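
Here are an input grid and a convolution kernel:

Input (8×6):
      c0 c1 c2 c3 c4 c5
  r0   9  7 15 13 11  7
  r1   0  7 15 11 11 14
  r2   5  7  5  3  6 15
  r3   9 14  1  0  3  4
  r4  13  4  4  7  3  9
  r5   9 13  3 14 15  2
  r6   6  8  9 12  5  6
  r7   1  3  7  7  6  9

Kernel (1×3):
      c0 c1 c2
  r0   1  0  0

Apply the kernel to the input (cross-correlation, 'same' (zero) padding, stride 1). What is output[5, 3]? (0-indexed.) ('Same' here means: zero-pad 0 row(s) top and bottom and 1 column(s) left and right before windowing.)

The receptive field on the zero-padded input at this output position is [3 14 15]. Elementwise product with the kernel and sum: 3·1.

3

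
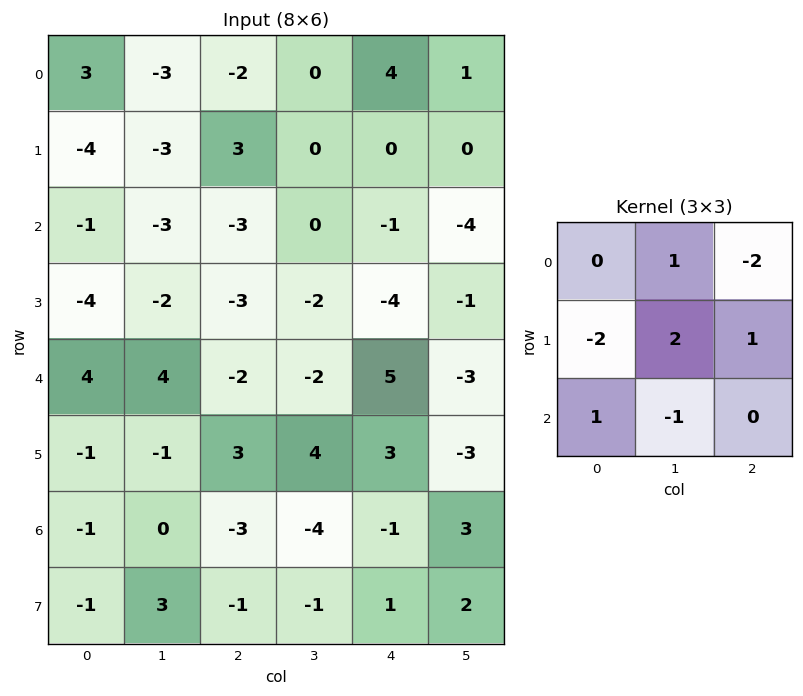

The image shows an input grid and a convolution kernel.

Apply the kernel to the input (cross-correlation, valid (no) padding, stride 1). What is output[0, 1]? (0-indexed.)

10

The receptive field on the input at this output position is [-3 -2 0 / -3 3 0 / -3 -3 0]. Elementwise product with the kernel and sum: -2·1 + 0·-2 + -3·-2 + 3·2 + 0·1 + -3·1 + -3·-1.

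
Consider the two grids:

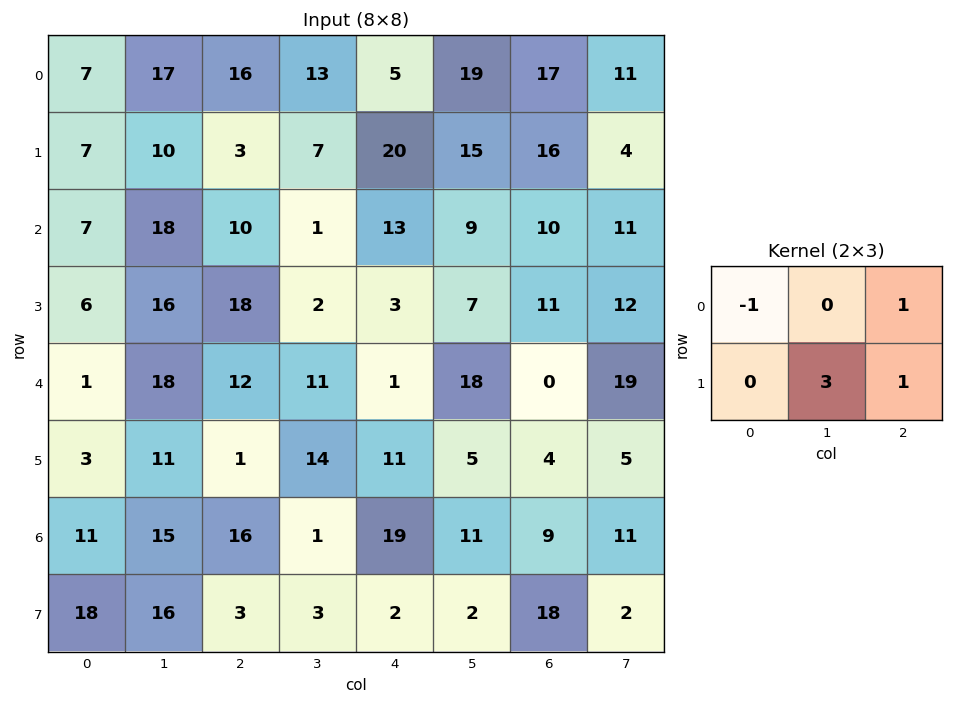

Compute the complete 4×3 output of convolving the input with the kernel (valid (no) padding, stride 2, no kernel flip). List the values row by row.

Output[0,0]: The receptive field on the input at this output position is [7 17 16 / 7 10 3]. Elementwise product with the kernel and sum: 7·-1 + 16·1 + 10·3 + 3·1.
Output[0,1]: The receptive field on the input at this output position is [16 13 5 / 3 7 20]. Elementwise product with the kernel and sum: 16·-1 + 5·1 + 7·3 + 20·1.

42 30 73
69 12 29
45 42 18
56 14 14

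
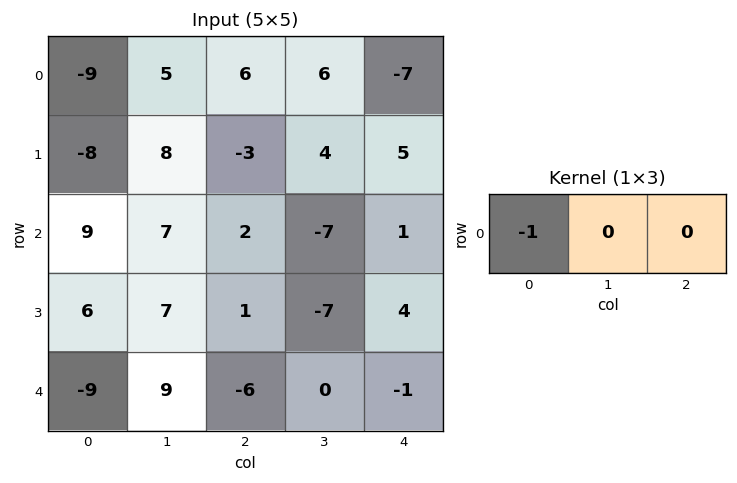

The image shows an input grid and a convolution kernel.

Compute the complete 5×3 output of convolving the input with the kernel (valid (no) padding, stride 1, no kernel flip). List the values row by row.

9 -5 -6
8 -8 3
-9 -7 -2
-6 -7 -1
9 -9 6

Output[0,0]: The receptive field on the input at this output position is [-9 5 6]. Elementwise product with the kernel and sum: -9·-1.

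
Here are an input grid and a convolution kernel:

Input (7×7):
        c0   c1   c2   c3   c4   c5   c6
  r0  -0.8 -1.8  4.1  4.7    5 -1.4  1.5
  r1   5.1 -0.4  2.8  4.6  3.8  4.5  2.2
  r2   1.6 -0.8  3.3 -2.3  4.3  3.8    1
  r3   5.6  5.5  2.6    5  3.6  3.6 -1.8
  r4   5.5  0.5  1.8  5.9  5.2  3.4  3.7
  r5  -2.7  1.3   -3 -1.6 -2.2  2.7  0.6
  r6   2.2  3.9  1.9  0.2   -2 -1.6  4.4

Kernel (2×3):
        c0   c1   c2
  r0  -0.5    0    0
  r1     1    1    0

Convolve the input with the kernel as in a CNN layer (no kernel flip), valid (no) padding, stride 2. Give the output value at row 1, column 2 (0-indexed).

5.05

The receptive field on the input at this output position is [4.3 3.8 1 / 3.6 3.6 -1.8]. Elementwise product with the kernel and sum: 4.3·-0.5 + 3.6·1 + 3.6·1.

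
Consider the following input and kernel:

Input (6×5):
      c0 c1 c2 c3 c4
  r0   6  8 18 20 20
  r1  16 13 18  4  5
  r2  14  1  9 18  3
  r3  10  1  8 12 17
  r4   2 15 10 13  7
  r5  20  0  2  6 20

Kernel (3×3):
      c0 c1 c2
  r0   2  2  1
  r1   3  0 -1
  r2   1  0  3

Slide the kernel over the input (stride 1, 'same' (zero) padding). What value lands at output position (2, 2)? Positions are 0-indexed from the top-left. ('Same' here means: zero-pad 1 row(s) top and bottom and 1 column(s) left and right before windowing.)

The receptive field on the zero-padded input at this output position is [13 18 4 / 1 9 18 / 1 8 12]. Elementwise product with the kernel and sum: 13·2 + 18·2 + 4·1 + 1·3 + 18·-1 + 1·1 + 12·3.

88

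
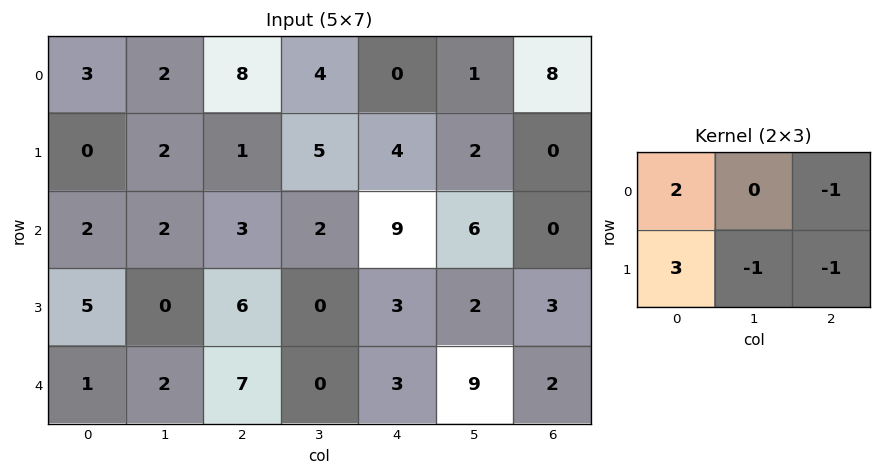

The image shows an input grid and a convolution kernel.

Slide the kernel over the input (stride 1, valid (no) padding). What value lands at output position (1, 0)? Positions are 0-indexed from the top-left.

The receptive field on the input at this output position is [0 2 1 / 2 2 3]. Elementwise product with the kernel and sum: 0·2 + 1·-1 + 2·3 + 2·-1 + 3·-1.

0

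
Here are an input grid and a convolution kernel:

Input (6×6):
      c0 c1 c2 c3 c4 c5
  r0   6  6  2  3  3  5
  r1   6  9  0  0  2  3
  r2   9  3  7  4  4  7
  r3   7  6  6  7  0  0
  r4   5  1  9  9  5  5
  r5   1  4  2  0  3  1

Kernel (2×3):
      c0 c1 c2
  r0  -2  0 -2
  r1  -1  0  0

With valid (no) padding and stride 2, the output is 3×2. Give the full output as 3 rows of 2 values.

Output[0,0]: The receptive field on the input at this output position is [6 6 2 / 6 9 0]. Elementwise product with the kernel and sum: 6·-2 + 2·-2 + 6·-1.

-22 -10
-39 -28
-29 -30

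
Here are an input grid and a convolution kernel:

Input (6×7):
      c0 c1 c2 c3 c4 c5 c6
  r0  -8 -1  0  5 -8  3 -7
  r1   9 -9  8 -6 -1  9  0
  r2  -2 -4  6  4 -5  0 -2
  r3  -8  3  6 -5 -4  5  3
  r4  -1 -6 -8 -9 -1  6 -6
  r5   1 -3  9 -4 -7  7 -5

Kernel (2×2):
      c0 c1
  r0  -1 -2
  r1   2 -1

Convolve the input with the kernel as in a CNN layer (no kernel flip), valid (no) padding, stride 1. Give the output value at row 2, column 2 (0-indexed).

The receptive field on the input at this output position is [6 4 / 6 -5]. Elementwise product with the kernel and sum: 6·-1 + 4·-2 + 6·2 + -5·-1.

3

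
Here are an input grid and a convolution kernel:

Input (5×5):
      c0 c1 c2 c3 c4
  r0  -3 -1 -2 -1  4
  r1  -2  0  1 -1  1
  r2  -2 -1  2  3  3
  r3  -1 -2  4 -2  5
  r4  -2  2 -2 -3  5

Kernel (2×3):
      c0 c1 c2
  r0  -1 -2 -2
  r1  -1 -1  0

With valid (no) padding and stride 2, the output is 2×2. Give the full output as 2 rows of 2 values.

11 -4
3 -16

Output[0,0]: The receptive field on the input at this output position is [-3 -1 -2 / -2 0 1]. Elementwise product with the kernel and sum: -3·-1 + -1·-2 + -2·-2 + -2·-1 + 0·-1.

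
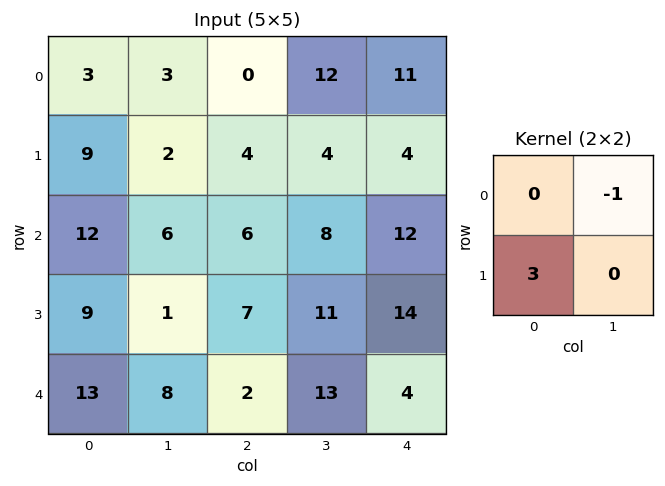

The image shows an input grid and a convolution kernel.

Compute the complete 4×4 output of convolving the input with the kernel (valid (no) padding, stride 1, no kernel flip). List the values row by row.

Output[0,0]: The receptive field on the input at this output position is [3 3 / 9 2]. Elementwise product with the kernel and sum: 3·-1 + 9·3.

24 6 0 1
34 14 14 20
21 -3 13 21
38 17 -5 25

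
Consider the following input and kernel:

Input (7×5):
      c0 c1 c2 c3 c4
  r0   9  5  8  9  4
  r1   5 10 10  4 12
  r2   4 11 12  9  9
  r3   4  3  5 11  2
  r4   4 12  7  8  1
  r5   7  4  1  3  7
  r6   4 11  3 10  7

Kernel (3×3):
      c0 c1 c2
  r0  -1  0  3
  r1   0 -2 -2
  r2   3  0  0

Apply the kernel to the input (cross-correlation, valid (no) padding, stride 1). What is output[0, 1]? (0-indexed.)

27

The receptive field on the input at this output position is [5 8 9 / 10 10 4 / 11 12 9]. Elementwise product with the kernel and sum: 5·-1 + 9·3 + 10·-2 + 4·-2 + 11·3.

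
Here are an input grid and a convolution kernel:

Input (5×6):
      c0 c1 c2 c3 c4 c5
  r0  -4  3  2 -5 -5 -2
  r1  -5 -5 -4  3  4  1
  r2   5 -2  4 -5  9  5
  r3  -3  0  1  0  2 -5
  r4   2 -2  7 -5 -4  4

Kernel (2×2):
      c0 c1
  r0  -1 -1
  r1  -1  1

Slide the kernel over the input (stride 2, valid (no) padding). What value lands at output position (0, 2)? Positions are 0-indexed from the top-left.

The receptive field on the input at this output position is [-5 -2 / 4 1]. Elementwise product with the kernel and sum: -5·-1 + -2·-1 + 4·-1 + 1·1.

4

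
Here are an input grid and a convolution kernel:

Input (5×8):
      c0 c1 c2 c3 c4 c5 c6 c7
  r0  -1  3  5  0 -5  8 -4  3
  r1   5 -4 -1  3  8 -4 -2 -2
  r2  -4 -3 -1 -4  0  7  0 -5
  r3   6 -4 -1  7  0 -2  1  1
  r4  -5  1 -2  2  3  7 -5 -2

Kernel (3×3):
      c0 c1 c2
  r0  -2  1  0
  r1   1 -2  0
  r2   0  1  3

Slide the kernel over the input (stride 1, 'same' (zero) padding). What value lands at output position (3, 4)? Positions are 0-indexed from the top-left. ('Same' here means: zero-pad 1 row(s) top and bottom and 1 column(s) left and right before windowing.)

39

The receptive field on the zero-padded input at this output position is [-4 0 7 / 7 0 -2 / 2 3 7]. Elementwise product with the kernel and sum: -4·-2 + 0·1 + 7·1 + 0·-2 + 3·1 + 7·3.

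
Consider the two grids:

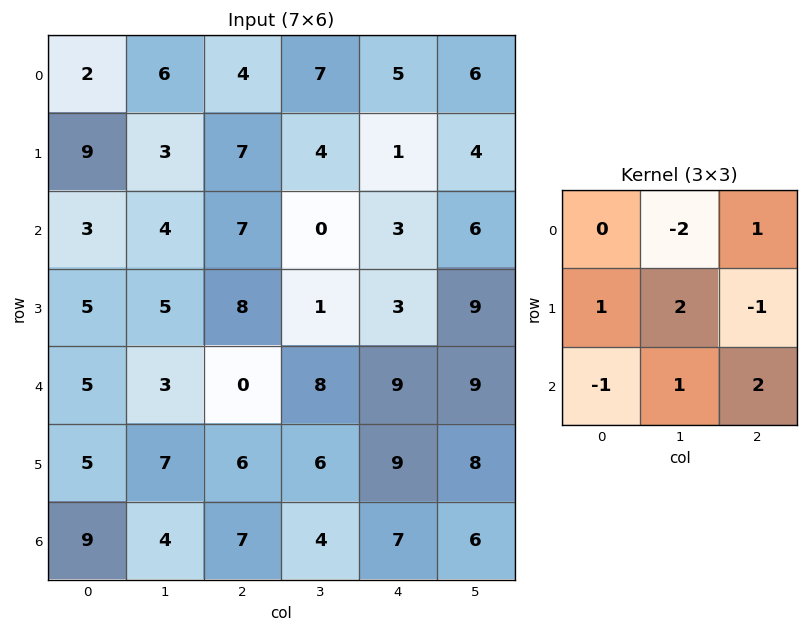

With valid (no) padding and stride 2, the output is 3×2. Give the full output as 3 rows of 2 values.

Output[0,0]: The receptive field on the input at this output position is [2 6 4 / 9 3 7 / 3 4 7]. Elementwise product with the kernel and sum: 6·-2 + 4·1 + 9·1 + 3·2 + 7·-1 + 3·-1 + 4·1 + 7·2.

15 4
4 36
16 13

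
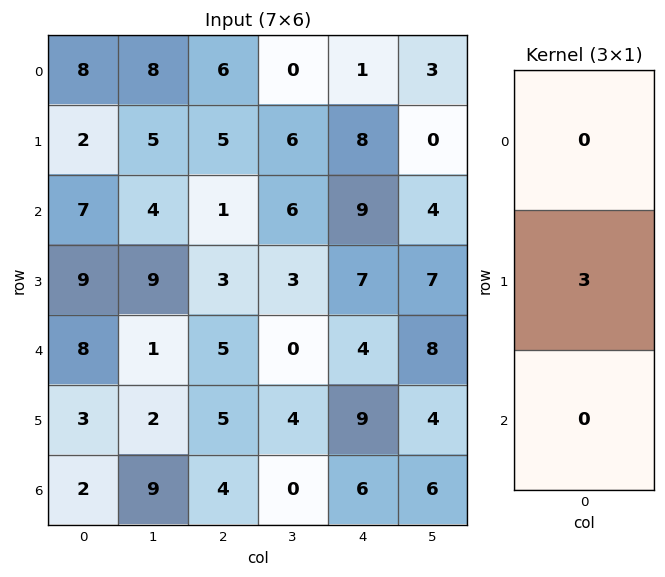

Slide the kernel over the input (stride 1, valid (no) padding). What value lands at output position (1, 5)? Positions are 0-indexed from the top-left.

12

The receptive field on the input at this output position is [0 / 4 / 7]. Elementwise product with the kernel and sum: 4·3.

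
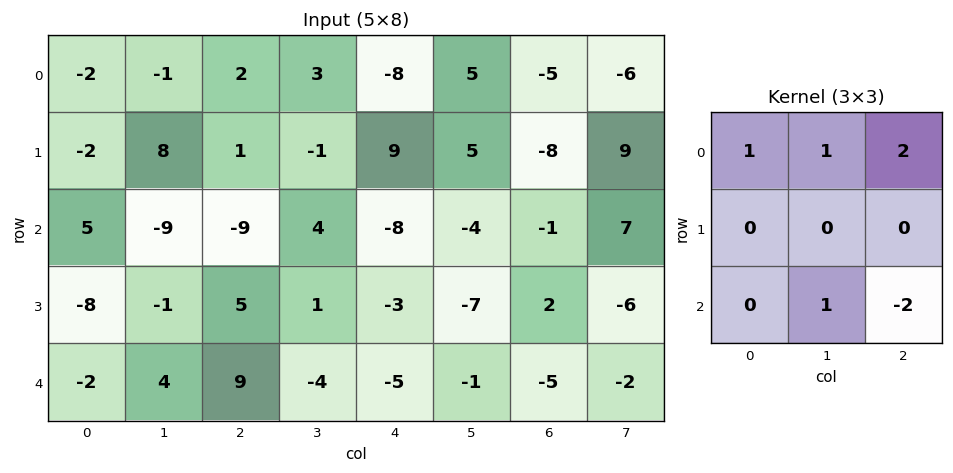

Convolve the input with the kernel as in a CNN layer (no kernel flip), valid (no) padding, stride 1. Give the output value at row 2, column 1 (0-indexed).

7

The receptive field on the input at this output position is [-9 -9 4 / -1 5 1 / 4 9 -4]. Elementwise product with the kernel and sum: -9·1 + -9·1 + 4·2 + 9·1 + -4·-2.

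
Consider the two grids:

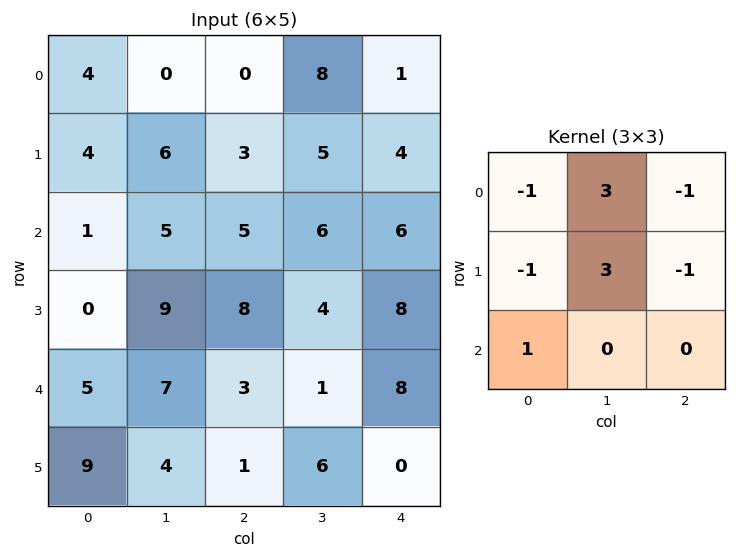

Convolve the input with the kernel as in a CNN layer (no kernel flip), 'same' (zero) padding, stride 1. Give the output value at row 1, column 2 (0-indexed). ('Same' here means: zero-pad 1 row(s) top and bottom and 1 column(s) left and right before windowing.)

-5

The receptive field on the zero-padded input at this output position is [0 0 8 / 6 3 5 / 5 5 6]. Elementwise product with the kernel and sum: 0·-1 + 0·3 + 8·-1 + 6·-1 + 3·3 + 5·-1 + 5·1.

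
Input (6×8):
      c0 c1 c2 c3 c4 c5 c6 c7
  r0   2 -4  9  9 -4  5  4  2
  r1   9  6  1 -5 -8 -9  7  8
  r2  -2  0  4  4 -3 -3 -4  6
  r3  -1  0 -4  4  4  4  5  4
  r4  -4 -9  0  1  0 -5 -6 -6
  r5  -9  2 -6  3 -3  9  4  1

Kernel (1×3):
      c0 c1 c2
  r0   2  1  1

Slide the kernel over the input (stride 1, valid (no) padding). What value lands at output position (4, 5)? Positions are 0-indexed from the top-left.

The receptive field on the input at this output position is [-5 -6 -6]. Elementwise product with the kernel and sum: -5·2 + -6·1 + -6·1.

-22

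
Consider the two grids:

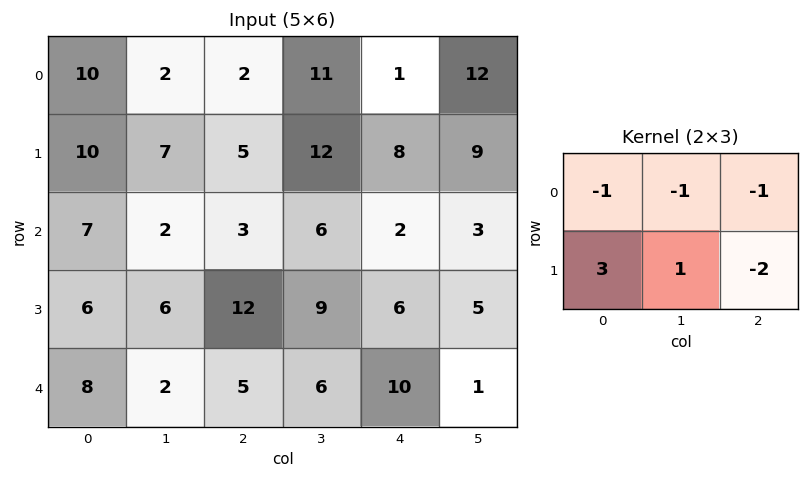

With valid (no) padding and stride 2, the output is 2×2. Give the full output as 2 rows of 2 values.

13 -3
-12 22

Output[0,0]: The receptive field on the input at this output position is [10 2 2 / 10 7 5]. Elementwise product with the kernel and sum: 10·-1 + 2·-1 + 2·-1 + 10·3 + 7·1 + 5·-2.
Output[0,1]: The receptive field on the input at this output position is [2 11 1 / 5 12 8]. Elementwise product with the kernel and sum: 2·-1 + 11·-1 + 1·-1 + 5·3 + 12·1 + 8·-2.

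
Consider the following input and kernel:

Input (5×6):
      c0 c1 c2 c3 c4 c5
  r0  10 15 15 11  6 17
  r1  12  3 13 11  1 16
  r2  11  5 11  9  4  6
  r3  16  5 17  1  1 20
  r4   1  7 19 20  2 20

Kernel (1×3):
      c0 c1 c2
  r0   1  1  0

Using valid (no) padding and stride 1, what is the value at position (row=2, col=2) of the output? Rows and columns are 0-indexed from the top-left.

20

The receptive field on the input at this output position is [11 9 4]. Elementwise product with the kernel and sum: 11·1 + 9·1.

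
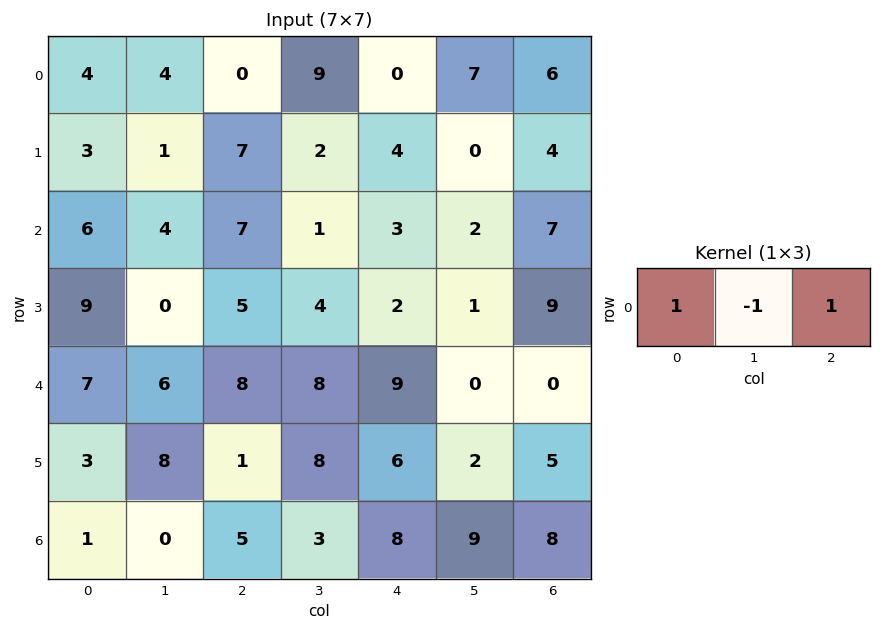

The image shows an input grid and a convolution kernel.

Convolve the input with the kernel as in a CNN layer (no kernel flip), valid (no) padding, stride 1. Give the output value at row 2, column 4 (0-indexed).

The receptive field on the input at this output position is [3 2 7]. Elementwise product with the kernel and sum: 3·1 + 2·-1 + 7·1.

8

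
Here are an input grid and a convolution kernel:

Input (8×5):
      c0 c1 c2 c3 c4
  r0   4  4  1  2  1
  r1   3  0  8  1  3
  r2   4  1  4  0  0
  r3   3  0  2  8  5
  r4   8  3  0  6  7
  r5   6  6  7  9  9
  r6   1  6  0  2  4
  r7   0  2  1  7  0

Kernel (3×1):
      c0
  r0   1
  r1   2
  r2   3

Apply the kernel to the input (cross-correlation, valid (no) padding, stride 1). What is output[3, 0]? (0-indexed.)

The receptive field on the input at this output position is [3 / 8 / 6]. Elementwise product with the kernel and sum: 3·1 + 8·2 + 6·3.

37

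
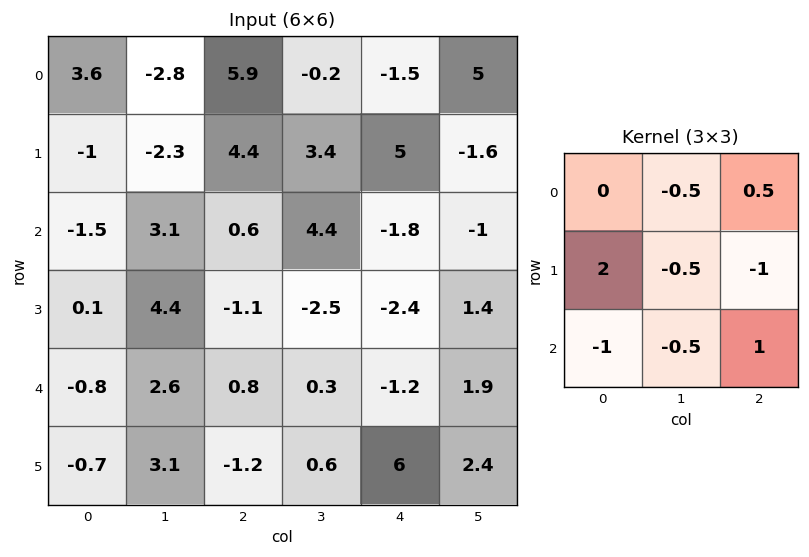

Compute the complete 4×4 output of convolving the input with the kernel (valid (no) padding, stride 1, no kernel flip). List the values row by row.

-0.35 -12.25 -3.15 4.65
-5.2 -5.35 1.55 12.5
-1.85 11.05 -3.8 -2.6
-8.5 1.9 9.6 -0

Output[0,0]: The receptive field on the input at this output position is [3.6 -2.8 5.9 / -1 -2.3 4.4 / -1.5 3.1 0.6]. Elementwise product with the kernel and sum: -2.8·-0.5 + 5.9·0.5 + -1·2 + -2.3·-0.5 + 4.4·-1 + -1.5·-1 + 3.1·-0.5 + 0.6·1.
Output[0,1]: The receptive field on the input at this output position is [-2.8 5.9 -0.2 / -2.3 4.4 3.4 / 3.1 0.6 4.4]. Elementwise product with the kernel and sum: 5.9·-0.5 + -0.2·0.5 + -2.3·2 + 4.4·-0.5 + 3.4·-1 + 3.1·-1 + 0.6·-0.5 + 4.4·1.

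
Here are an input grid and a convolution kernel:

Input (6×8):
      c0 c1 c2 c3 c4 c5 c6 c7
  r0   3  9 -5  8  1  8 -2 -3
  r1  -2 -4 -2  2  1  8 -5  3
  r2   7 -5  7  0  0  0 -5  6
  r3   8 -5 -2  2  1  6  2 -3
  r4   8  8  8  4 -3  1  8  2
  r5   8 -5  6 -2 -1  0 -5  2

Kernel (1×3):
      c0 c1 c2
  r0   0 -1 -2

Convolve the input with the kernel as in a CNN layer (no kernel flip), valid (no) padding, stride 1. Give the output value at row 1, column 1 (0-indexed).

-2

The receptive field on the input at this output position is [-4 -2 2]. Elementwise product with the kernel and sum: -2·-1 + 2·-2.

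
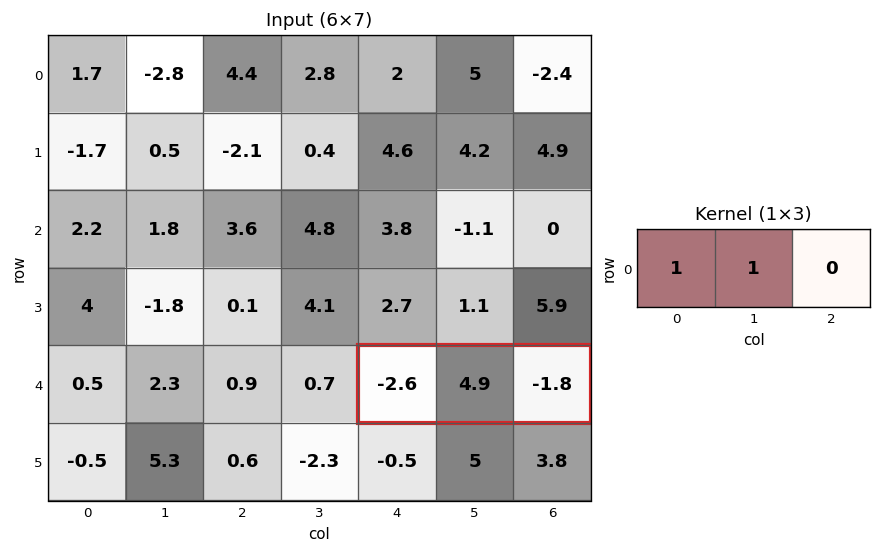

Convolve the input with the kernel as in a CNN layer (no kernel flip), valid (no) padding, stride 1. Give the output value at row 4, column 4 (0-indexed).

The receptive field on the input at this output position is [-2.6 4.9 -1.8]. Elementwise product with the kernel and sum: -2.6·1 + 4.9·1.

2.3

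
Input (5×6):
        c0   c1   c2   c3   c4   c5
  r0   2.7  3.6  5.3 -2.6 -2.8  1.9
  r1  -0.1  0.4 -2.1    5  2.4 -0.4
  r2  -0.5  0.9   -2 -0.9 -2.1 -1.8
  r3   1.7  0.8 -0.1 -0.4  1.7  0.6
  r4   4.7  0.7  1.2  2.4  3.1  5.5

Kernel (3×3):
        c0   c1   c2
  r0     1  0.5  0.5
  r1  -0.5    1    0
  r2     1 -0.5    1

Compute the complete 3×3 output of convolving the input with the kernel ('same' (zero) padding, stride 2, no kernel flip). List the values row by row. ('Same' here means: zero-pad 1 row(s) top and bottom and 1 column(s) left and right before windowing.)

Output[0,0]: The receptive field on the zero-padded input at this output position is [0 0 0 / 0 2.7 3.6 / 0 -0.1 0.4]. Elementwise product with the kernel and sum: 0·1 + 0·0.5 + 0·0.5 + 0·-0.5 + 2.7·1 + 0·1 + -0.1·-0.5 + 0.4·1.
Output[0,1]: The receptive field on the zero-padded input at this output position is [0 0 0 / 3.6 5.3 -2.6 / 0.4 -2.1 5]. Elementwise product with the kernel and sum: 0·1 + 0·0.5 + 0·0.5 + 3.6·-0.5 + 5.3·1 + 0.4·1 + -2.1·-0.5 + 5·1.

3.15 9.95 1.9
-0.4 -0.15 3.7
5.95 1.4 2.65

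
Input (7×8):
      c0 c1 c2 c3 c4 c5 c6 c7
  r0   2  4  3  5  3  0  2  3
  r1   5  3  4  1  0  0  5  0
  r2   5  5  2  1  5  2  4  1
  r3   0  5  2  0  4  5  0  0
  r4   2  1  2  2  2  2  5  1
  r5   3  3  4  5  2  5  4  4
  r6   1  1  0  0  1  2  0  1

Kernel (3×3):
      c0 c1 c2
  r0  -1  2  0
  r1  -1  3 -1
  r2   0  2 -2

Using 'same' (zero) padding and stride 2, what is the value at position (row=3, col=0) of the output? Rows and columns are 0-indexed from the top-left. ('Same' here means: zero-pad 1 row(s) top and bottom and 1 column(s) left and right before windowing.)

8

The receptive field on the zero-padded input at this output position is [0 3 3 / 0 1 1 / 0 0 0]. Elementwise product with the kernel and sum: 0·-1 + 3·2 + 0·-1 + 1·3 + 1·-1 + 0·2 + 0·-2.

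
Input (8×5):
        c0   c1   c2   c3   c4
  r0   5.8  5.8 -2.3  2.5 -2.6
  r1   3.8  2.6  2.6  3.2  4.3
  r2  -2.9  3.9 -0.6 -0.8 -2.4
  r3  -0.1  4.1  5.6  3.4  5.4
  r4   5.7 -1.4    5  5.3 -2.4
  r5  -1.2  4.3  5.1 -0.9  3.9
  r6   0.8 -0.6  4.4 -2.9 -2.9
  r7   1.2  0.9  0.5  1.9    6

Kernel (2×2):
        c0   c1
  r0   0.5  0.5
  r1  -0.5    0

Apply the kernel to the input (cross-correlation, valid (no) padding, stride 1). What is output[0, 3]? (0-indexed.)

-1.65

The receptive field on the input at this output position is [2.5 -2.6 / 3.2 4.3]. Elementwise product with the kernel and sum: 2.5·0.5 + -2.6·0.5 + 3.2·-0.5.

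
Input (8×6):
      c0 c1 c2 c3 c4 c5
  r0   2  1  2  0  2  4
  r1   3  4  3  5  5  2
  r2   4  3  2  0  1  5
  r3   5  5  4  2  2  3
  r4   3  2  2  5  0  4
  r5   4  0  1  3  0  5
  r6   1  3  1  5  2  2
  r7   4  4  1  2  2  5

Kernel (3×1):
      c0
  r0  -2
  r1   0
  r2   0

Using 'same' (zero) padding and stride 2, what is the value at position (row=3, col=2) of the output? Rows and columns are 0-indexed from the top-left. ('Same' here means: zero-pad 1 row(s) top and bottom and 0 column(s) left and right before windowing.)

The receptive field on the zero-padded input at this output position is [0 / 2 / 2]. Elementwise product with the kernel and sum: 0·-2.

0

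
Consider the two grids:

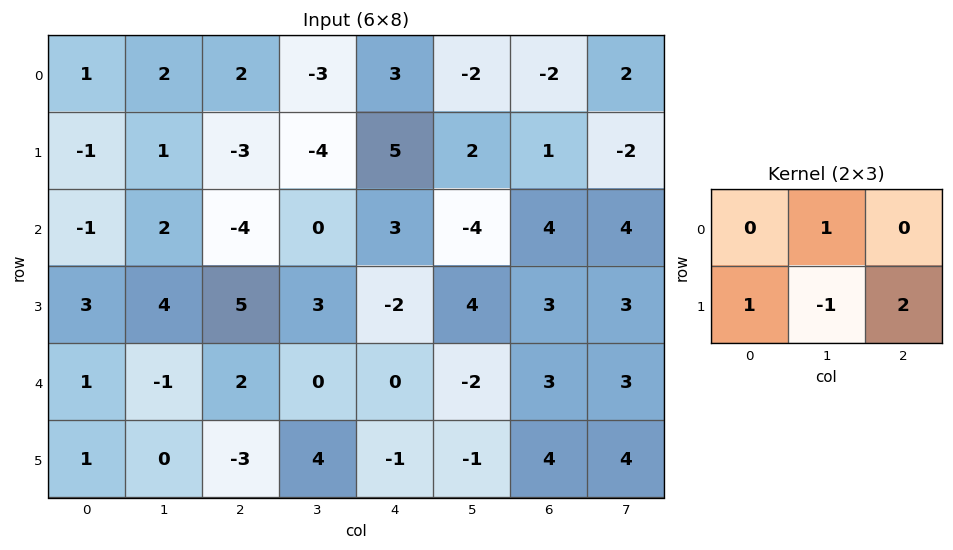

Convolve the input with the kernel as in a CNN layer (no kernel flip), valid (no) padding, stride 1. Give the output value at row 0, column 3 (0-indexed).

The receptive field on the input at this output position is [-3 3 -2 / -4 5 2]. Elementwise product with the kernel and sum: 3·1 + -4·1 + 5·-1 + 2·2.

-2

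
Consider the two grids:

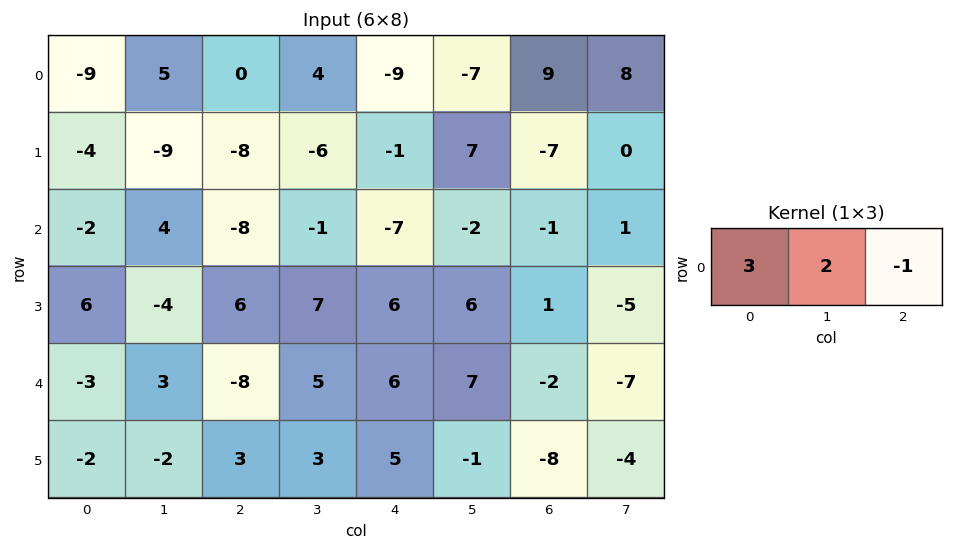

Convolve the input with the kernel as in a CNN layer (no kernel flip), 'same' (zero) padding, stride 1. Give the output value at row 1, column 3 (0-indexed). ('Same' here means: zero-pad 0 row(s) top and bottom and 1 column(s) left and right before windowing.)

The receptive field on the zero-padded input at this output position is [-8 -6 -1]. Elementwise product with the kernel and sum: -8·3 + -6·2 + -1·-1.

-35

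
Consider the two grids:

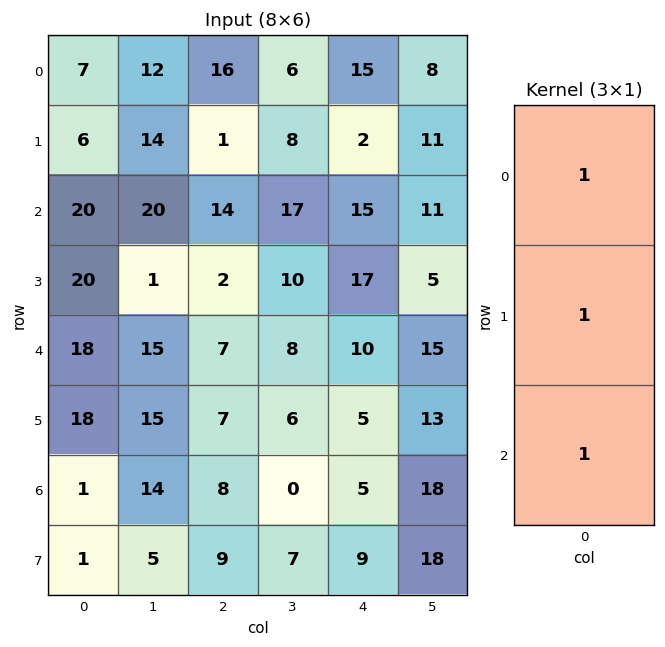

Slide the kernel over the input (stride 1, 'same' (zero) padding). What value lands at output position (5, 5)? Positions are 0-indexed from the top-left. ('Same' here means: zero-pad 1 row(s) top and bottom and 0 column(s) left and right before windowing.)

The receptive field on the zero-padded input at this output position is [15 / 13 / 18]. Elementwise product with the kernel and sum: 15·1 + 13·1 + 18·1.

46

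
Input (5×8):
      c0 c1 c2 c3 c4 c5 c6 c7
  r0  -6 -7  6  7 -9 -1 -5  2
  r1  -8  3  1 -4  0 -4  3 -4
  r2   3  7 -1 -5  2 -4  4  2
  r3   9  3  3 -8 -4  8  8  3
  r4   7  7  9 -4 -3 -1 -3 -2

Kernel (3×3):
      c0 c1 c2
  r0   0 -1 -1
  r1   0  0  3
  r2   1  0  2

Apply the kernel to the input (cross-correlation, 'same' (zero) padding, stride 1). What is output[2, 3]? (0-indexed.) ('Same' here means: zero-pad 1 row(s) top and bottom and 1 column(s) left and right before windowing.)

The receptive field on the zero-padded input at this output position is [1 -4 0 / -1 -5 2 / 3 -8 -4]. Elementwise product with the kernel and sum: -4·-1 + 0·-1 + 2·3 + 3·1 + -4·2.

5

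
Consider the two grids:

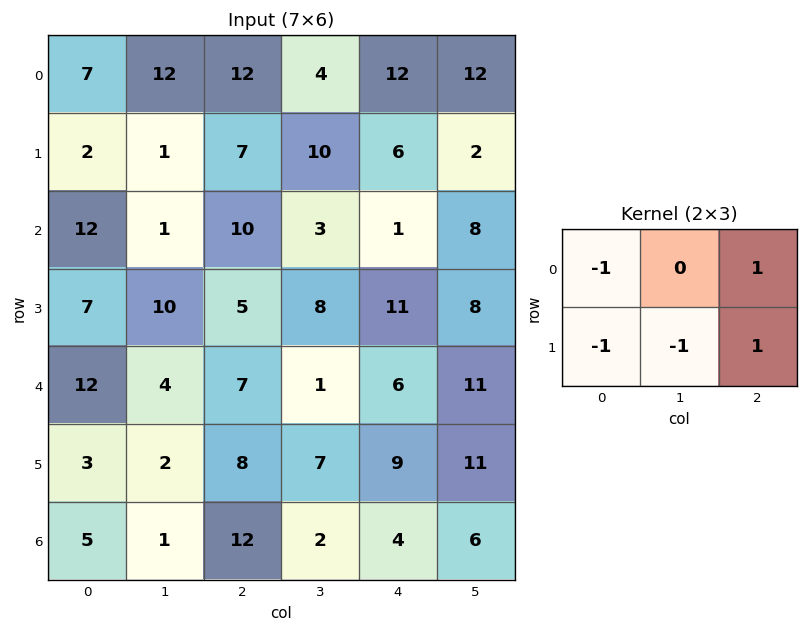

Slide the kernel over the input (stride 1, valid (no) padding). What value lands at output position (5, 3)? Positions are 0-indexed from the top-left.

4

The receptive field on the input at this output position is [7 9 11 / 2 4 6]. Elementwise product with the kernel and sum: 7·-1 + 11·1 + 2·-1 + 4·-1 + 6·1.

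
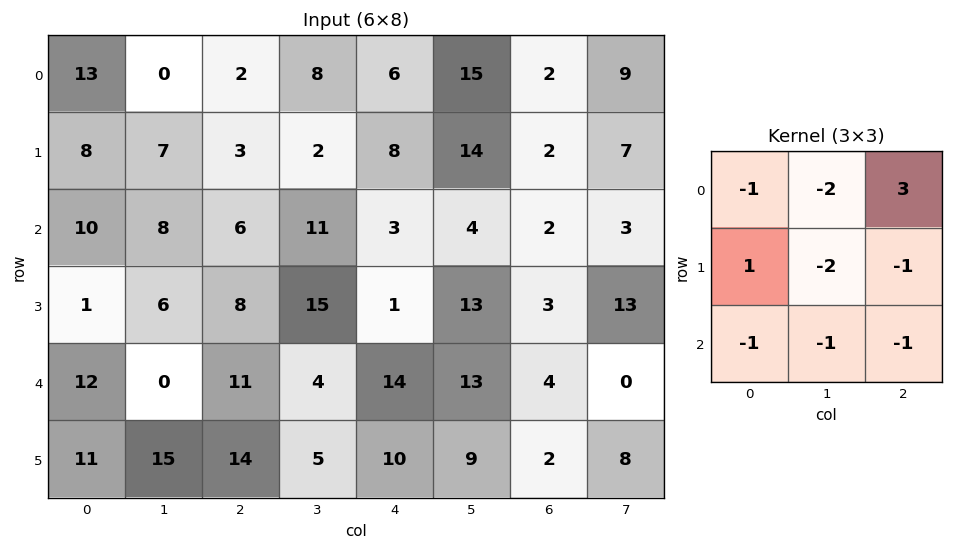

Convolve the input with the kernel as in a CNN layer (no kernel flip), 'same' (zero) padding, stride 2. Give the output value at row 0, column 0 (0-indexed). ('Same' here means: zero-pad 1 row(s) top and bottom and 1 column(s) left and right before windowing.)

-41

The receptive field on the zero-padded input at this output position is [0 0 0 / 0 13 0 / 0 8 7]. Elementwise product with the kernel and sum: 0·-1 + 0·-2 + 0·3 + 0·1 + 13·-2 + 0·-1 + 0·-1 + 8·-1 + 7·-1.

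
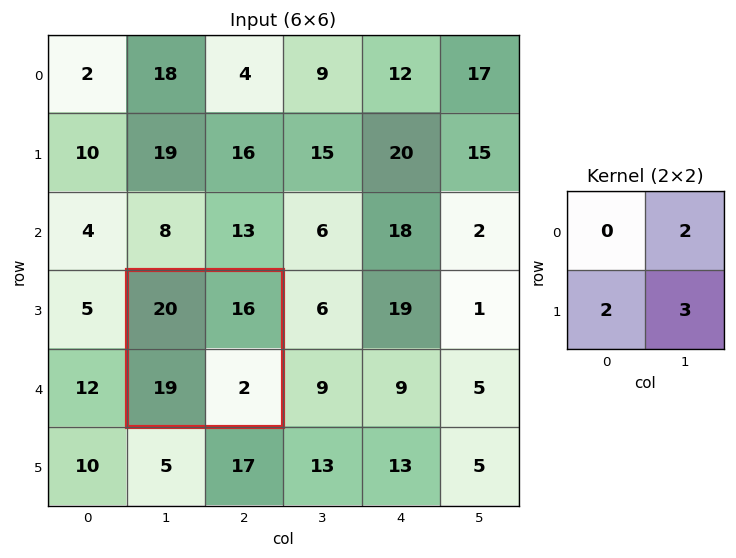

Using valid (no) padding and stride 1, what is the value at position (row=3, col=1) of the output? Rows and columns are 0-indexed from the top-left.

76

The receptive field on the input at this output position is [20 16 / 19 2]. Elementwise product with the kernel and sum: 16·2 + 19·2 + 2·3.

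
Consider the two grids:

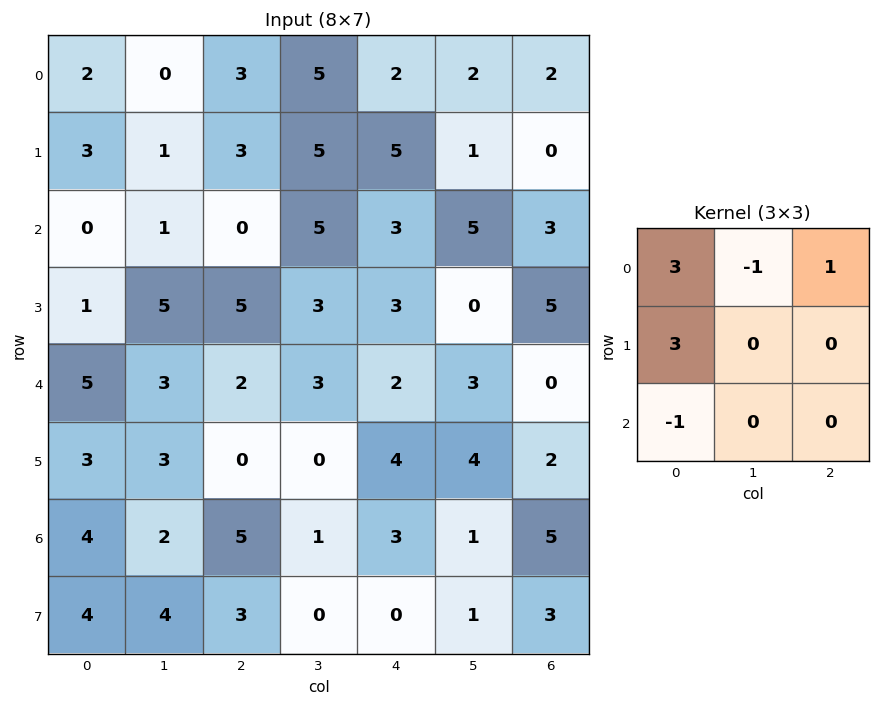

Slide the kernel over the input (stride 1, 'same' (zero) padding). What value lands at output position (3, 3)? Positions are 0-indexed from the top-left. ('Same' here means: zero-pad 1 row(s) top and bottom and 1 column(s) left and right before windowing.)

11

The receptive field on the zero-padded input at this output position is [0 5 3 / 5 3 3 / 2 3 2]. Elementwise product with the kernel and sum: 0·3 + 5·-1 + 3·1 + 5·3 + 2·-1.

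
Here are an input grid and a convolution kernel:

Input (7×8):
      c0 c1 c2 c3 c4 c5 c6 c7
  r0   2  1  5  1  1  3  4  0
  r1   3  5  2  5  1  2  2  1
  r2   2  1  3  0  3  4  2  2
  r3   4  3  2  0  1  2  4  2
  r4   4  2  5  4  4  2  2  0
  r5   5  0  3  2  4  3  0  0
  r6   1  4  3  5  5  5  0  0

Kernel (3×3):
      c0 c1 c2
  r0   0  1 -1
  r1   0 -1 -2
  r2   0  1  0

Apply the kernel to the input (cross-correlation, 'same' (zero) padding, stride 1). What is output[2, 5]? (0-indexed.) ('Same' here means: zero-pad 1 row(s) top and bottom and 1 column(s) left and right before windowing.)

-6

The receptive field on the zero-padded input at this output position is [1 2 2 / 3 4 2 / 1 2 4]. Elementwise product with the kernel and sum: 2·1 + 2·-1 + 4·-1 + 2·-2 + 2·1.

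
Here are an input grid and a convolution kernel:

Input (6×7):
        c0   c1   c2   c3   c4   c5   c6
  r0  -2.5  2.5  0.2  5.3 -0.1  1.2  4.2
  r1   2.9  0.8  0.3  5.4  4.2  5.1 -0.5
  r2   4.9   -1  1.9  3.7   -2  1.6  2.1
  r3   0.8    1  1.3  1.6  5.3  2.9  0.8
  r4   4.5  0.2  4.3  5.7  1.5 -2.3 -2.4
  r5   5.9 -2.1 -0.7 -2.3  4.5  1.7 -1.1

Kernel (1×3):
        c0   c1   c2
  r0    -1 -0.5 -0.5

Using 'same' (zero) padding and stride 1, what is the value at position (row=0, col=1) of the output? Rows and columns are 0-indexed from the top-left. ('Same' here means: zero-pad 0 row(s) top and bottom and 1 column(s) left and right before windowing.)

1.15

The receptive field on the zero-padded input at this output position is [-2.5 2.5 0.2]. Elementwise product with the kernel and sum: -2.5·-1 + 2.5·-0.5 + 0.2·-0.5.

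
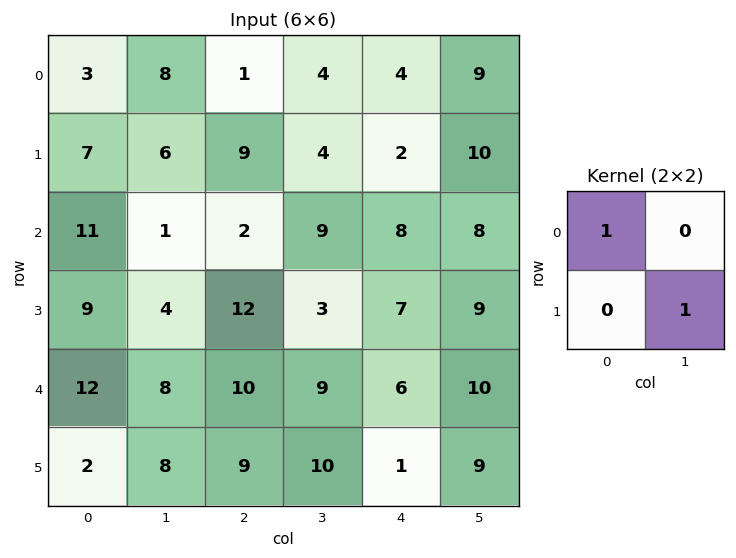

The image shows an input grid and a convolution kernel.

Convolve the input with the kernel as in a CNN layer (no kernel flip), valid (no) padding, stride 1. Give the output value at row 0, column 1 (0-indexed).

17

The receptive field on the input at this output position is [8 1 / 6 9]. Elementwise product with the kernel and sum: 8·1 + 9·1.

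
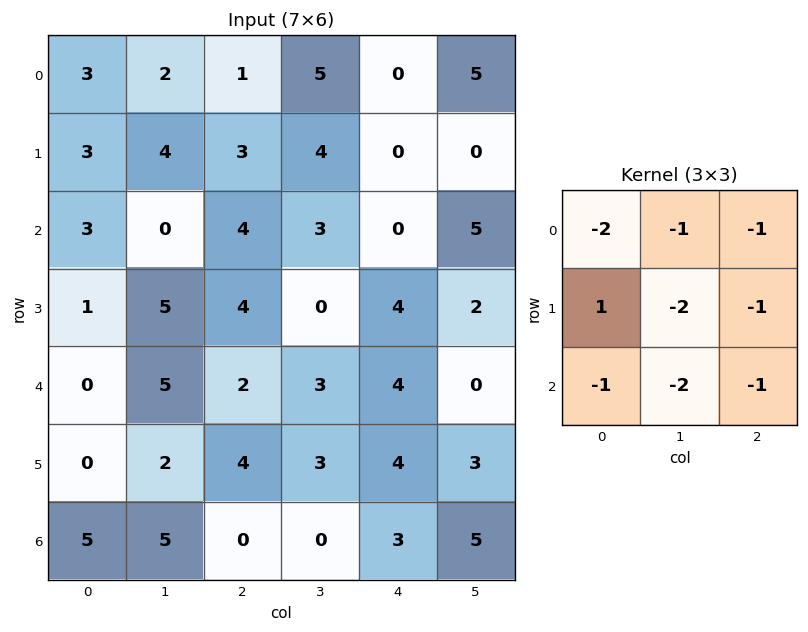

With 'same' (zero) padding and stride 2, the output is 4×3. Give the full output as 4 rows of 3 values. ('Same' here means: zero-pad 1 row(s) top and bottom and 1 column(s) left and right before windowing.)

-18 -19 -4
-20 -39 -20
-13 -29 -25
-17 -6 -24

Output[0,0]: The receptive field on the zero-padded input at this output position is [0 0 0 / 0 3 2 / 0 3 4]. Elementwise product with the kernel and sum: 0·-2 + 0·-1 + 0·-1 + 0·1 + 3·-2 + 2·-1 + 0·-1 + 3·-2 + 4·-1.
Output[0,1]: The receptive field on the zero-padded input at this output position is [0 0 0 / 2 1 5 / 4 3 4]. Elementwise product with the kernel and sum: 0·-2 + 0·-1 + 0·-1 + 2·1 + 1·-2 + 5·-1 + 4·-1 + 3·-2 + 4·-1.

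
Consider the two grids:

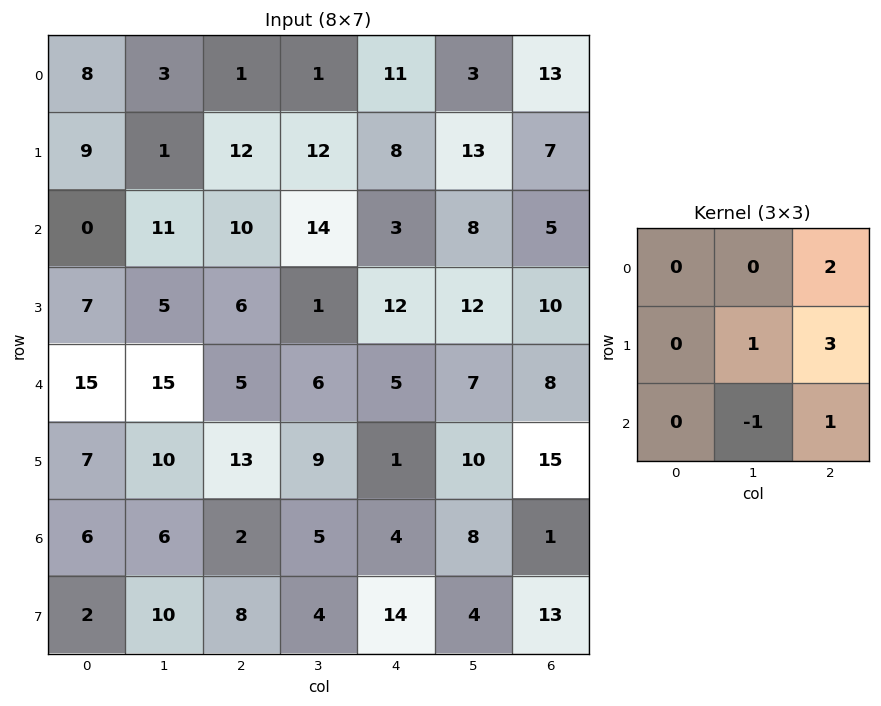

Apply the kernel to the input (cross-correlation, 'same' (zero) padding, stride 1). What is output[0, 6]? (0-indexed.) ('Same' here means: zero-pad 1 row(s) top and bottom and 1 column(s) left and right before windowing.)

6

The receptive field on the zero-padded input at this output position is [0 0 0 / 3 13 0 / 13 7 0]. Elementwise product with the kernel and sum: 0·2 + 13·1 + 0·3 + 7·-1 + 0·1.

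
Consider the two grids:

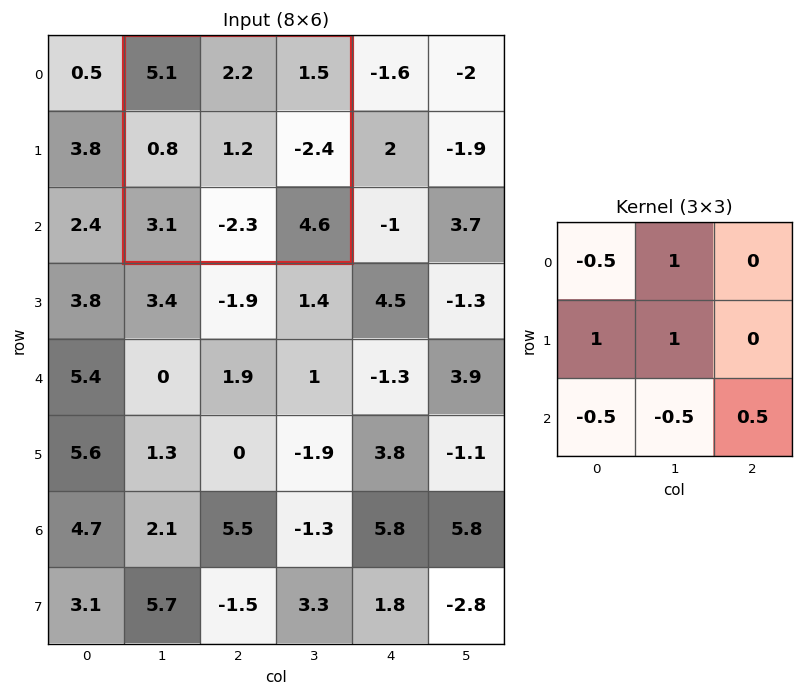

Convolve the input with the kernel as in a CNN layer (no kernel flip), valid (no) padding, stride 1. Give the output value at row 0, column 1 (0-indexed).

3.55

The receptive field on the input at this output position is [5.1 2.2 1.5 / 0.8 1.2 -2.4 / 3.1 -2.3 4.6]. Elementwise product with the kernel and sum: 5.1·-0.5 + 2.2·1 + 0.8·1 + 1.2·1 + 3.1·-0.5 + -2.3·-0.5 + 4.6·0.5.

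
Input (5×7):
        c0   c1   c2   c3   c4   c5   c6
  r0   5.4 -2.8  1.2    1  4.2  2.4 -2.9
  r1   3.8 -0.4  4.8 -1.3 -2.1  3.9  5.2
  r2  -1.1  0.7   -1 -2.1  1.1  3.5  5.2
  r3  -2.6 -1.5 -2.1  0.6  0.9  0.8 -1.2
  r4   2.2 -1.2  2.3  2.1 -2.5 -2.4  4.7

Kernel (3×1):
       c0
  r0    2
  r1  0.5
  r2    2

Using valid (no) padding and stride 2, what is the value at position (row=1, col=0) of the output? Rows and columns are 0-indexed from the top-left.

The receptive field on the input at this output position is [-1.1 / -2.6 / 2.2]. Elementwise product with the kernel and sum: -1.1·2 + -2.6·0.5 + 2.2·2.

0.9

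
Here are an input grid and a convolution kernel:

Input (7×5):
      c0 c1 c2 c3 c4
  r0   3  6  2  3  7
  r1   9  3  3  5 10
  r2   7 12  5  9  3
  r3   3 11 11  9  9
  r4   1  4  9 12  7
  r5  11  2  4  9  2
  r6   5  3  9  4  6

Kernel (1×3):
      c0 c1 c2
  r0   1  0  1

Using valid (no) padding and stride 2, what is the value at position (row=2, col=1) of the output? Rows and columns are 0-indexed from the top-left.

The receptive field on the input at this output position is [9 12 7]. Elementwise product with the kernel and sum: 9·1 + 7·1.

16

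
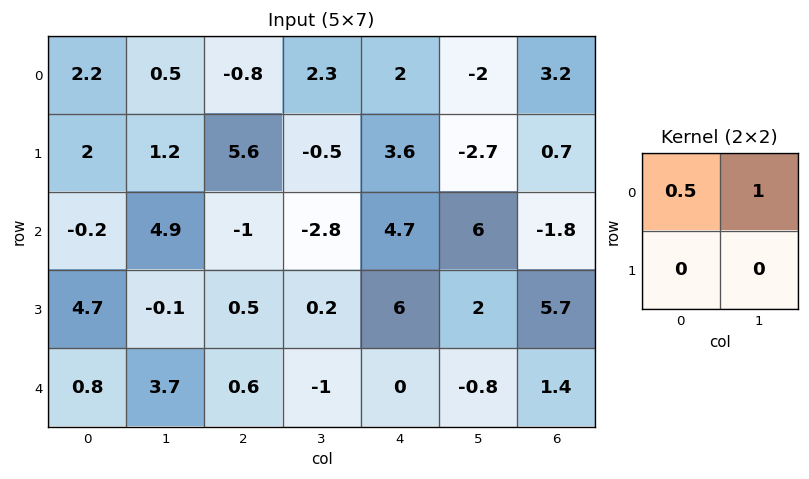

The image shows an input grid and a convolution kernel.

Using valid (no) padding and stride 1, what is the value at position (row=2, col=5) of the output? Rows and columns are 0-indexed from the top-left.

The receptive field on the input at this output position is [6 -1.8 / 2 5.7]. Elementwise product with the kernel and sum: 6·0.5 + -1.8·1.

1.2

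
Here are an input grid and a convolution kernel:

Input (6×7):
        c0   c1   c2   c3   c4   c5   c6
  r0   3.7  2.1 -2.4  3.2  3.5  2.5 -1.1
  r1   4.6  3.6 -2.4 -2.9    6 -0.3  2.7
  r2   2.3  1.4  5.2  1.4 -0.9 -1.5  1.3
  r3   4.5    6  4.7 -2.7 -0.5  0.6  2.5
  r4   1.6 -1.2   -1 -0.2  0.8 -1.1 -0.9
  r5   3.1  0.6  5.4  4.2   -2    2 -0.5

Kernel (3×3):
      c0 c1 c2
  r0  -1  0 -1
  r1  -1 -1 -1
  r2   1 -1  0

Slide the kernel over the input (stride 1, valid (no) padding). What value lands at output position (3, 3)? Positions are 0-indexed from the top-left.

8.8

The receptive field on the input at this output position is [-2.7 -0.5 0.6 / -0.2 0.8 -1.1 / 4.2 -2 2]. Elementwise product with the kernel and sum: -2.7·-1 + 0.6·-1 + -0.2·-1 + 0.8·-1 + -1.1·-1 + 4.2·1 + -2·-1.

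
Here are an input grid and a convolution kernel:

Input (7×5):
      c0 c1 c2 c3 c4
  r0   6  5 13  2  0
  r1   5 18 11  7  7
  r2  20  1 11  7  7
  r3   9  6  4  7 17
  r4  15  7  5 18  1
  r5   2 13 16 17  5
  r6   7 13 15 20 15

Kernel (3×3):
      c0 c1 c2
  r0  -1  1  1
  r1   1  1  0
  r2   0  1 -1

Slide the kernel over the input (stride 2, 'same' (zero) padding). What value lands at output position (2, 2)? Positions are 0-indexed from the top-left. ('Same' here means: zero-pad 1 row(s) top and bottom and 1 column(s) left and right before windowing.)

34

The receptive field on the zero-padded input at this output position is [7 17 0 / 18 1 0 / 17 5 0]. Elementwise product with the kernel and sum: 7·-1 + 17·1 + 0·1 + 18·1 + 1·1 + 5·1 + 0·-1.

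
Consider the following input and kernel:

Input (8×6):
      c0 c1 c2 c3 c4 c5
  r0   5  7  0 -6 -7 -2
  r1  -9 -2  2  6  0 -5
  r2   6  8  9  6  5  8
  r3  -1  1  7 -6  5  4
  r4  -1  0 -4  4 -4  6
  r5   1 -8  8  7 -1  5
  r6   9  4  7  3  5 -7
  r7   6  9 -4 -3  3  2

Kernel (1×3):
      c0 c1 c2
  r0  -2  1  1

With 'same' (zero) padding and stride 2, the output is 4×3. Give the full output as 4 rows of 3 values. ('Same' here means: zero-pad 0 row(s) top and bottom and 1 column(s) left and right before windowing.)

12 -20 3
14 -1 1
-1 0 -6
13 2 -8

Output[0,0]: The receptive field on the zero-padded input at this output position is [0 5 7]. Elementwise product with the kernel and sum: 0·-2 + 5·1 + 7·1.
Output[0,1]: The receptive field on the zero-padded input at this output position is [7 0 -6]. Elementwise product with the kernel and sum: 7·-2 + 0·1 + -6·1.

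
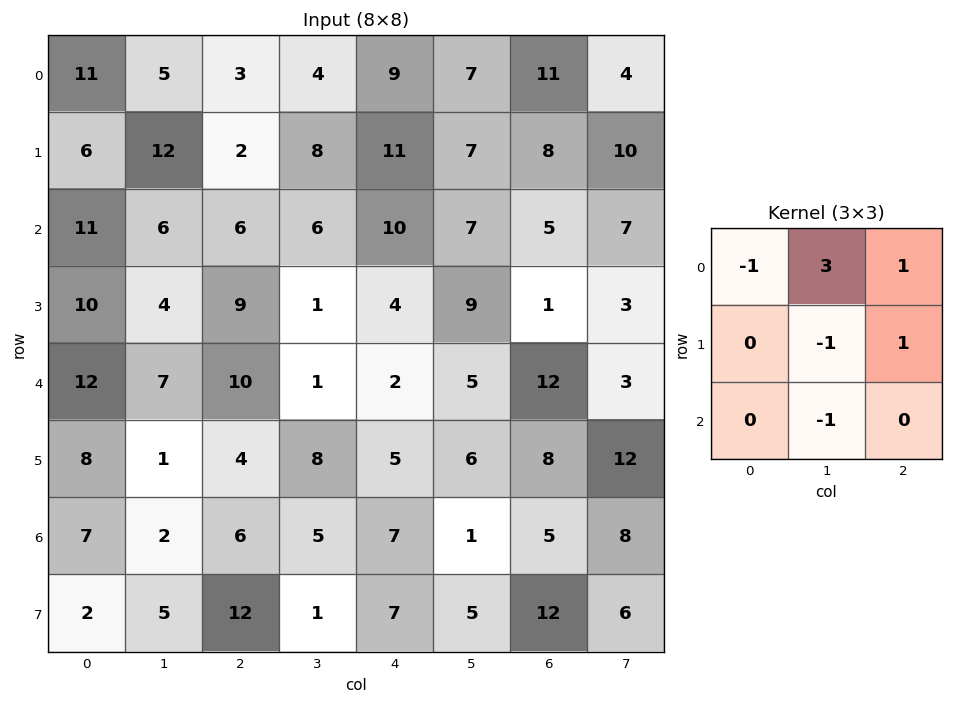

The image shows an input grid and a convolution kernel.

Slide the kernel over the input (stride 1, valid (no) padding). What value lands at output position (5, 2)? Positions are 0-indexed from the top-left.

26

The receptive field on the input at this output position is [4 8 5 / 6 5 7 / 12 1 7]. Elementwise product with the kernel and sum: 4·-1 + 8·3 + 5·1 + 5·-1 + 7·1 + 1·-1.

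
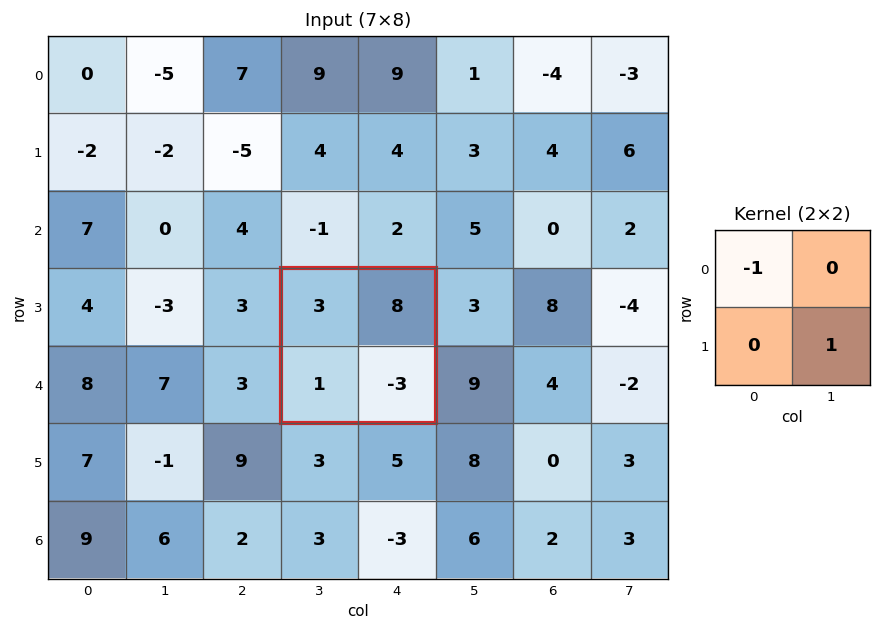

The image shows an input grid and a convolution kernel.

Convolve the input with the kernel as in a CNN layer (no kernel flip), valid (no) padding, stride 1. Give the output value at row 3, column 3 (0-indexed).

The receptive field on the input at this output position is [3 8 / 1 -3]. Elementwise product with the kernel and sum: 3·-1 + -3·1.

-6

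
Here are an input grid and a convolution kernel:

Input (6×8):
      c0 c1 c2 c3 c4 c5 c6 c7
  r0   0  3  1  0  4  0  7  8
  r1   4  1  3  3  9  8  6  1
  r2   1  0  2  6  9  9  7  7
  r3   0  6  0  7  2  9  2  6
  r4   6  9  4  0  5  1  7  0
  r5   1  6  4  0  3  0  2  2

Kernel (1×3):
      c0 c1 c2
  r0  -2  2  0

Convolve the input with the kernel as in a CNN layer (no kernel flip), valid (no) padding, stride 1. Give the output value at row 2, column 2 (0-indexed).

8

The receptive field on the input at this output position is [2 6 9]. Elementwise product with the kernel and sum: 2·-2 + 6·2.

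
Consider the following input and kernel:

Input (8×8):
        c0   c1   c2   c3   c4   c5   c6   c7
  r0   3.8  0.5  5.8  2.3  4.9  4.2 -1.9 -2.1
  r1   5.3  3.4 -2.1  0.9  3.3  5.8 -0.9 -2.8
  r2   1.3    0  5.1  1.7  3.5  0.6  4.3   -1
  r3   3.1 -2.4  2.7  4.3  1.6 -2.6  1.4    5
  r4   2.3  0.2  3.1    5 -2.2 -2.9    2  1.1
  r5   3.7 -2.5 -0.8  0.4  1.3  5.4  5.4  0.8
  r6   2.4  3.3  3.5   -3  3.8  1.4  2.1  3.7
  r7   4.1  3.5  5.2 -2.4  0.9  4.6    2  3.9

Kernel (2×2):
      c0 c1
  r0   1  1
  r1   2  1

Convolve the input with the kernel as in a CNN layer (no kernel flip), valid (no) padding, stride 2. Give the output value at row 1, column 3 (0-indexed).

11.1

The receptive field on the input at this output position is [4.3 -1 / 1.4 5]. Elementwise product with the kernel and sum: 4.3·1 + -1·1 + 1.4·2 + 5·1.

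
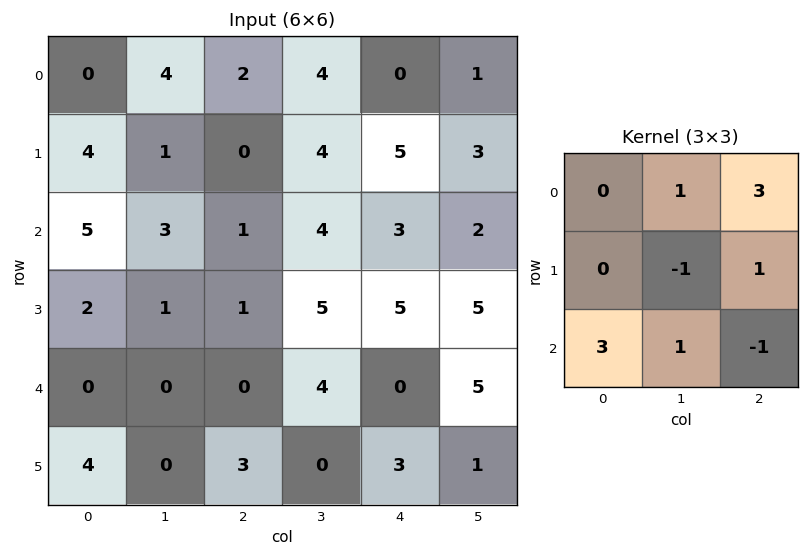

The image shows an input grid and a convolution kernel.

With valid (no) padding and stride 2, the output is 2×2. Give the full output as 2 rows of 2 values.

26 9
6 17

Output[0,0]: The receptive field on the input at this output position is [0 4 2 / 4 1 0 / 5 3 1]. Elementwise product with the kernel and sum: 4·1 + 2·3 + 1·-1 + 0·1 + 5·3 + 3·1 + 1·-1.
Output[0,1]: The receptive field on the input at this output position is [2 4 0 / 0 4 5 / 1 4 3]. Elementwise product with the kernel and sum: 4·1 + 0·3 + 4·-1 + 5·1 + 1·3 + 4·1 + 3·-1.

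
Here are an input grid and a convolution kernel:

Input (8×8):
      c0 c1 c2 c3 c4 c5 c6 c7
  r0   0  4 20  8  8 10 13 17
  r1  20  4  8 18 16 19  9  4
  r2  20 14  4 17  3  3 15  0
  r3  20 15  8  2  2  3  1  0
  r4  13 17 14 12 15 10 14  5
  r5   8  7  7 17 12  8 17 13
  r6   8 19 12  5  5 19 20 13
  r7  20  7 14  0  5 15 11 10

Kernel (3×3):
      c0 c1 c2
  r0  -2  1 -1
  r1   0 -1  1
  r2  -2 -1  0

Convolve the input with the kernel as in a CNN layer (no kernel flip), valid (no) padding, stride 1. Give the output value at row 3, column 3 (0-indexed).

The receptive field on the input at this output position is [2 2 3 / 12 15 10 / 17 12 8]. Elementwise product with the kernel and sum: 2·-2 + 2·1 + 3·-1 + 15·-1 + 10·1 + 17·-2 + 12·-1.

-56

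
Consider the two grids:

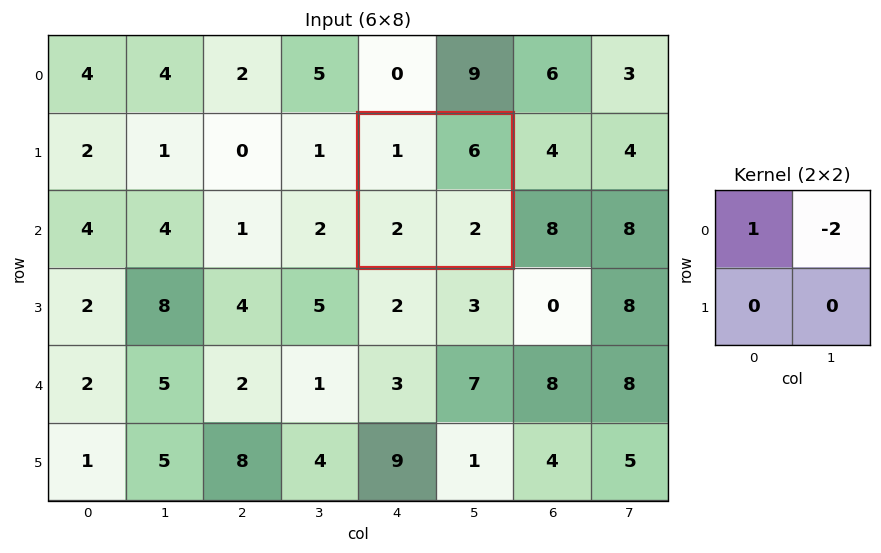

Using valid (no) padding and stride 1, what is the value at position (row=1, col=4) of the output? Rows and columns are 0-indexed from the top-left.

The receptive field on the input at this output position is [1 6 / 2 2]. Elementwise product with the kernel and sum: 1·1 + 6·-2.

-11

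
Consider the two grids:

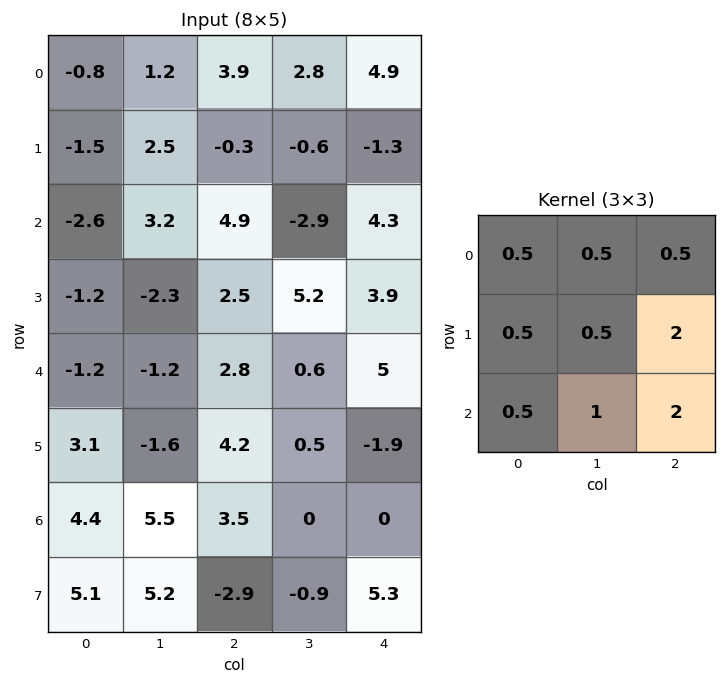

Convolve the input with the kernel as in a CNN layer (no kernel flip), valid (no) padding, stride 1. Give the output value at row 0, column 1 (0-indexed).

The receptive field on the input at this output position is [1.2 3.9 2.8 / 2.5 -0.3 -0.6 / 3.2 4.9 -2.9]. Elementwise product with the kernel and sum: 1.2·0.5 + 3.9·0.5 + 2.8·0.5 + 2.5·0.5 + -0.3·0.5 + -0.6·2 + 3.2·0.5 + 4.9·1 + -2.9·2.

4.55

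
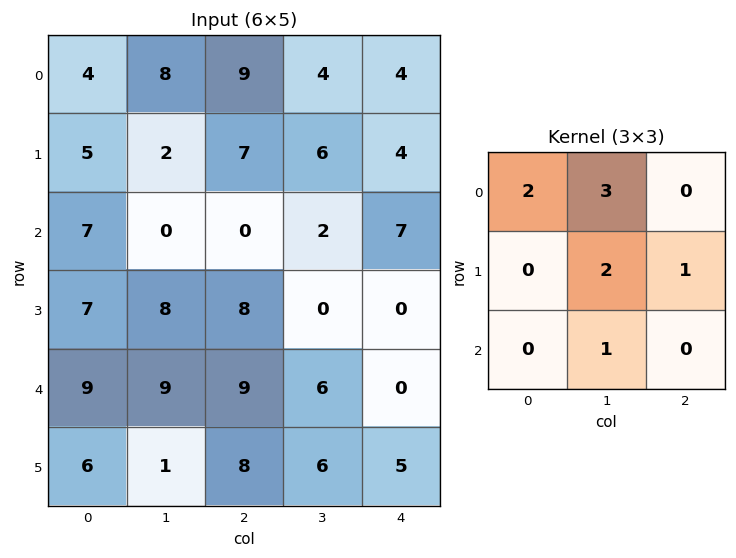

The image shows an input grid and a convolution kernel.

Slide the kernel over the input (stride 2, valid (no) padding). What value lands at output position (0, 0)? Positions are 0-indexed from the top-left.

The receptive field on the input at this output position is [4 8 9 / 5 2 7 / 7 0 0]. Elementwise product with the kernel and sum: 4·2 + 8·3 + 2·2 + 7·1 + 0·1.

43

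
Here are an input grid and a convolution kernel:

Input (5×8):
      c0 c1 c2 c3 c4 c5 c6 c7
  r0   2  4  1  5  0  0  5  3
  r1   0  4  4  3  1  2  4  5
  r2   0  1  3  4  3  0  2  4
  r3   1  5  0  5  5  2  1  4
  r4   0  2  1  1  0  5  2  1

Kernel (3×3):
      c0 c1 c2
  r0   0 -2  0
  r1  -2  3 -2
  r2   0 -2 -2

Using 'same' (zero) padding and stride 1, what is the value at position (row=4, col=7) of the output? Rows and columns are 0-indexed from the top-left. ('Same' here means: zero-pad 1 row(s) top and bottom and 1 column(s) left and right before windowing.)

-9

The receptive field on the zero-padded input at this output position is [1 4 0 / 2 1 0 / 0 0 0]. Elementwise product with the kernel and sum: 4·-2 + 2·-2 + 1·3 + 0·-2 + 0·-2 + 0·-2.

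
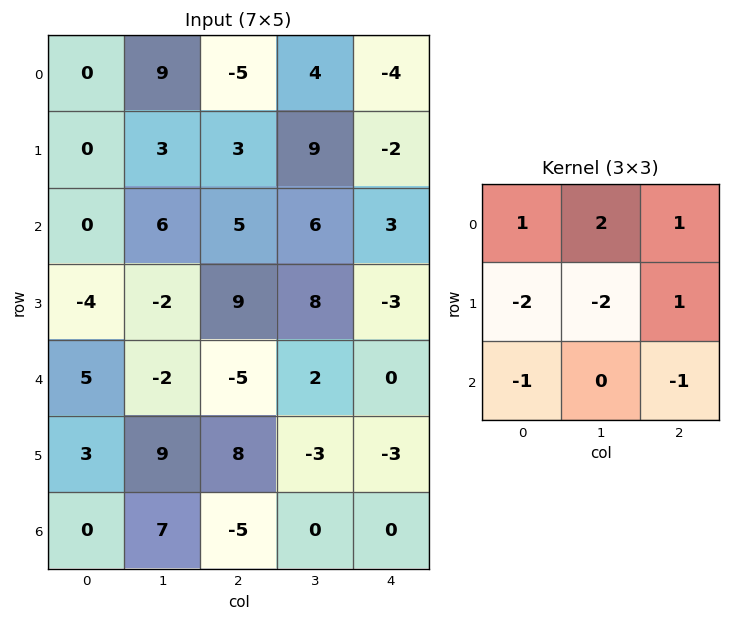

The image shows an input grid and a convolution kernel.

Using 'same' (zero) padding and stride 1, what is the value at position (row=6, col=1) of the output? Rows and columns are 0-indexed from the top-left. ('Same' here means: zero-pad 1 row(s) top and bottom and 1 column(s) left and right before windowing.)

The receptive field on the zero-padded input at this output position is [3 9 8 / 0 7 -5 / 0 0 0]. Elementwise product with the kernel and sum: 3·1 + 9·2 + 8·1 + 0·-2 + 7·-2 + -5·1 + 0·-1 + 0·-1.

10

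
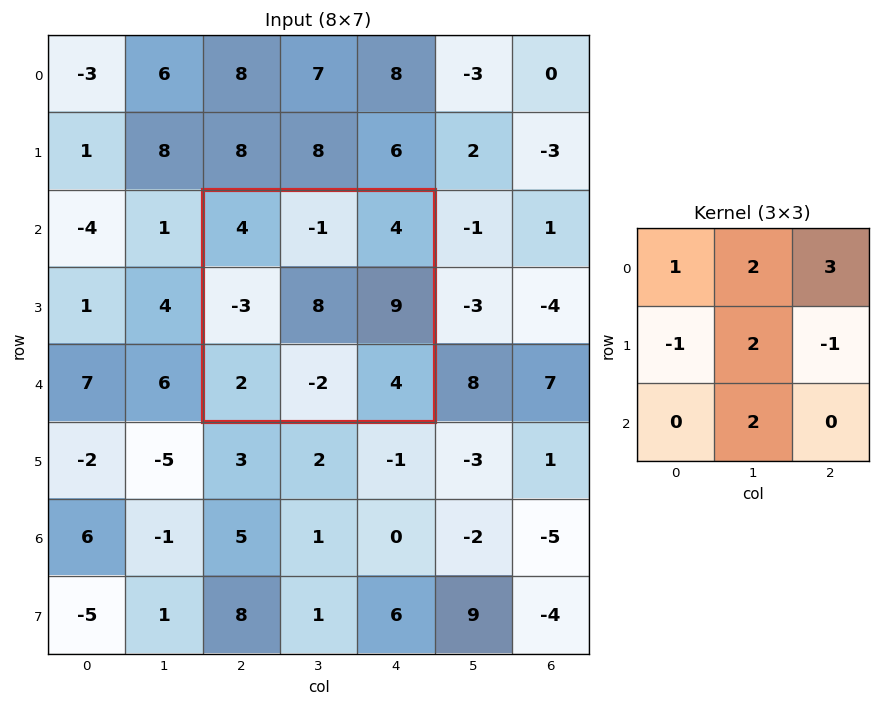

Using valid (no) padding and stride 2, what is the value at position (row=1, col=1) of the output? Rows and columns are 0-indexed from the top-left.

The receptive field on the input at this output position is [4 -1 4 / -3 8 9 / 2 -2 4]. Elementwise product with the kernel and sum: 4·1 + -1·2 + 4·3 + -3·-1 + 8·2 + 9·-1 + -2·2.

20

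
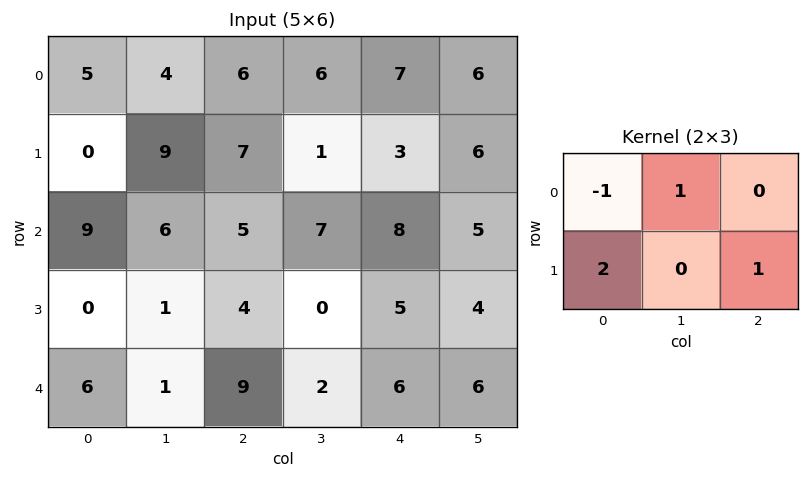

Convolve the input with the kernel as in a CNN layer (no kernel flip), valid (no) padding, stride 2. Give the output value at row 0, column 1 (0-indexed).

The receptive field on the input at this output position is [6 6 7 / 7 1 3]. Elementwise product with the kernel and sum: 6·-1 + 6·1 + 7·2 + 3·1.

17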